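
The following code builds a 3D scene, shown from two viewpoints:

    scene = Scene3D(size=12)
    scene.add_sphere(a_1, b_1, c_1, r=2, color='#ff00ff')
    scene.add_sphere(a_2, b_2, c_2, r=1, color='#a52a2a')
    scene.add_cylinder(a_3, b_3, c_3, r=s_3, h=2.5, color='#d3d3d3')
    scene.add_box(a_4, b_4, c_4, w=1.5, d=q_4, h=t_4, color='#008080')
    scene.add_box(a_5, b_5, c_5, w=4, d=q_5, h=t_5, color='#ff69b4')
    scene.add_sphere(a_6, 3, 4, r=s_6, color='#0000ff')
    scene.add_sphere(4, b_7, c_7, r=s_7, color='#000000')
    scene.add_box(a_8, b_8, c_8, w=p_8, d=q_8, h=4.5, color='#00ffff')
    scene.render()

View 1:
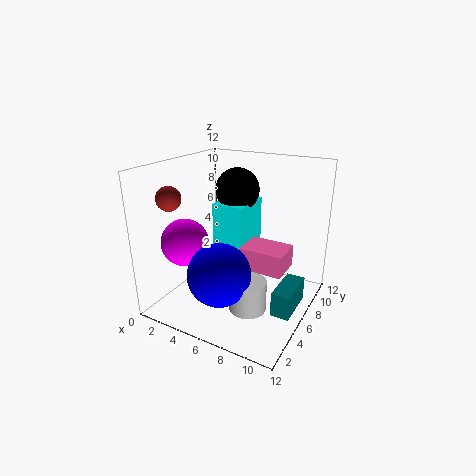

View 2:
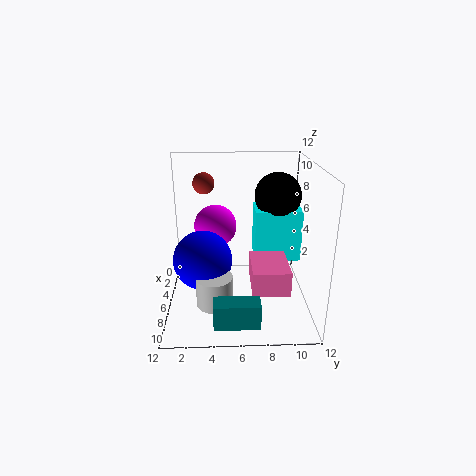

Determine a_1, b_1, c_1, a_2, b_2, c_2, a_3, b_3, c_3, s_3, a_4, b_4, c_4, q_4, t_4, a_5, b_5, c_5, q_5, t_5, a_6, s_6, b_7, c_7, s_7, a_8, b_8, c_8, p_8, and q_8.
a_1 = 2; b_1 = 4; c_1 = 5.5; a_2 = 1.5; b_2 = 3; c_2 = 9.5; a_3 = 8; b_3 = 4; c_3 = 1; s_3 = 1.5; a_4 = 10; b_4 = 4; c_4 = 1; q_4 = 3.5; t_4 = 2; a_5 = 5.5; b_5 = 7; c_5 = 2.5; q_5 = 3; t_5 = 2; a_6 = 6; s_6 = 2.5; b_7 = 9.5; c_7 = 9; s_7 = 2; a_8 = 2.5; b_8 = 7.5; c_8 = 3.5; p_8 = 3; q_8 = 4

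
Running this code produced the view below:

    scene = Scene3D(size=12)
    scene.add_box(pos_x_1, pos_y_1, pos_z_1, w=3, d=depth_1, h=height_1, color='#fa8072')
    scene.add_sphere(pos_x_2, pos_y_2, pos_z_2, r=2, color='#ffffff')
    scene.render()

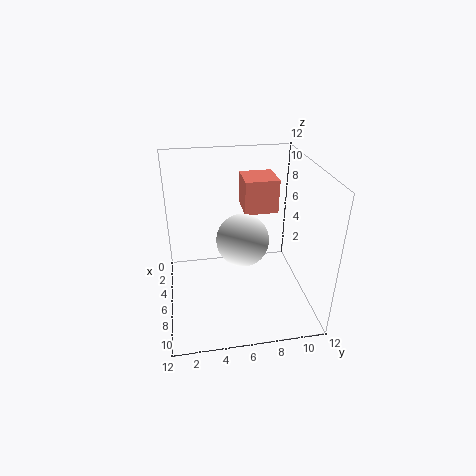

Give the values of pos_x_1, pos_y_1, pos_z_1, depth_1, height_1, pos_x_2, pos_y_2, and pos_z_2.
pos_x_1 = 1; pos_y_1 = 7; pos_z_1 = 7; depth_1 = 3; height_1 = 3; pos_x_2 = 8; pos_y_2 = 6; pos_z_2 = 7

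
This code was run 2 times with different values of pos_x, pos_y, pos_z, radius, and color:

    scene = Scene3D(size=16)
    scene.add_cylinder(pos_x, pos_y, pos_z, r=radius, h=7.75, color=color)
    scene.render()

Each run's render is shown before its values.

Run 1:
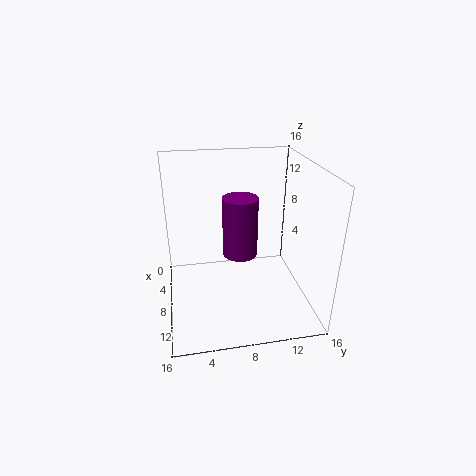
pos_x = 3; pos_y = 9.25; pos_z = 3; radius = 2.25; color = 'purple'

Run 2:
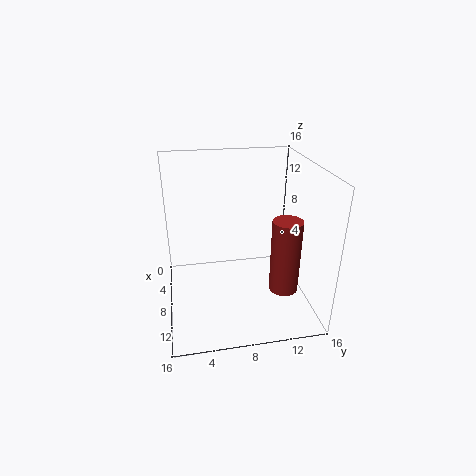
pos_x = 12.5; pos_y = 12; pos_z = 4; radius = 1.5; color = 'brown'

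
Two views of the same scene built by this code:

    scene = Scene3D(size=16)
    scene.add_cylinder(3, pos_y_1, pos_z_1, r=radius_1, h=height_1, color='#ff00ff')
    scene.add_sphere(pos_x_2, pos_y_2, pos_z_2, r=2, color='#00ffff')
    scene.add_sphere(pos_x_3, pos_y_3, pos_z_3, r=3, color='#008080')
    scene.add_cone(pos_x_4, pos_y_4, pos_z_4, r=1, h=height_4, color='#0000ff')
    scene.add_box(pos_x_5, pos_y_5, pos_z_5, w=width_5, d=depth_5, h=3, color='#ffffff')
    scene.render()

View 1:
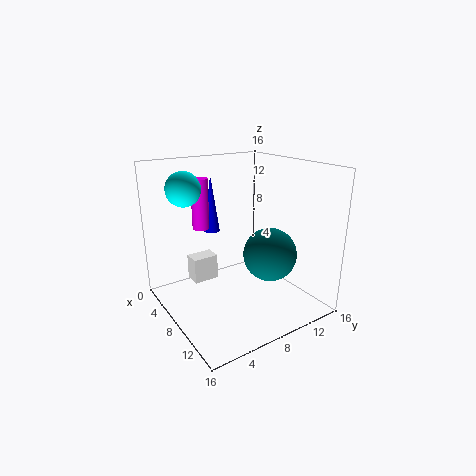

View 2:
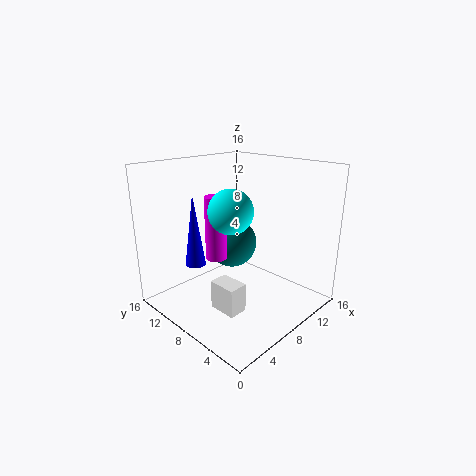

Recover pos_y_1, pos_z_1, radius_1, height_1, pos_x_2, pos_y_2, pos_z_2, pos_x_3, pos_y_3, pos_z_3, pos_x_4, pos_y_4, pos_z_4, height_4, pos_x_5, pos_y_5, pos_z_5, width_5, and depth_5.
pos_y_1 = 6
pos_z_1 = 8
radius_1 = 1
height_1 = 6
pos_x_2 = 3
pos_y_2 = 4
pos_z_2 = 13
pos_x_3 = 10
pos_y_3 = 11
pos_z_3 = 6
pos_x_4 = 2
pos_y_4 = 8
pos_z_4 = 7
height_4 = 7
pos_x_5 = 3
pos_y_5 = 4
pos_z_5 = 2
width_5 = 2
depth_5 = 3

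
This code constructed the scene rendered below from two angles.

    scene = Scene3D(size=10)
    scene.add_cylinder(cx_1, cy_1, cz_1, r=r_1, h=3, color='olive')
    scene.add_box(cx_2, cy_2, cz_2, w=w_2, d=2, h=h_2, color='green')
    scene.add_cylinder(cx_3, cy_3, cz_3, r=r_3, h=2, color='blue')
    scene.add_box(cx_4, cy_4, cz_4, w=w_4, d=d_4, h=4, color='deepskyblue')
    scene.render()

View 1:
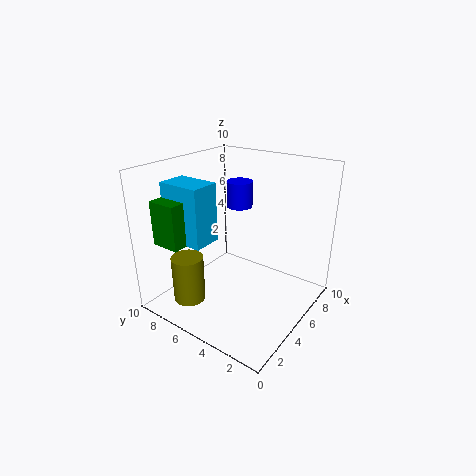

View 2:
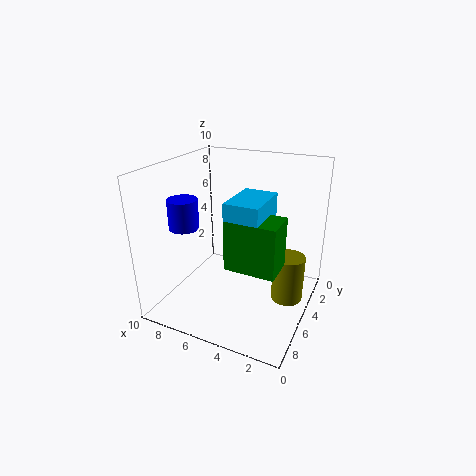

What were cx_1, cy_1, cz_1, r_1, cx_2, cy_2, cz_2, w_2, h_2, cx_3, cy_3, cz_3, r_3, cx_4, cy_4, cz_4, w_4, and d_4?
cx_1 = 1; cy_1 = 6; cz_1 = 2; r_1 = 1; cx_2 = 1; cy_2 = 7; cz_2 = 5; w_2 = 3; h_2 = 3; cx_3 = 8; cy_3 = 7; cz_3 = 6; r_3 = 1; cx_4 = 2; cy_4 = 6; cz_4 = 5; w_4 = 2; d_4 = 3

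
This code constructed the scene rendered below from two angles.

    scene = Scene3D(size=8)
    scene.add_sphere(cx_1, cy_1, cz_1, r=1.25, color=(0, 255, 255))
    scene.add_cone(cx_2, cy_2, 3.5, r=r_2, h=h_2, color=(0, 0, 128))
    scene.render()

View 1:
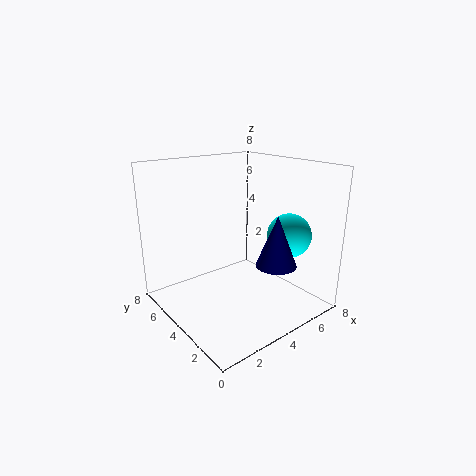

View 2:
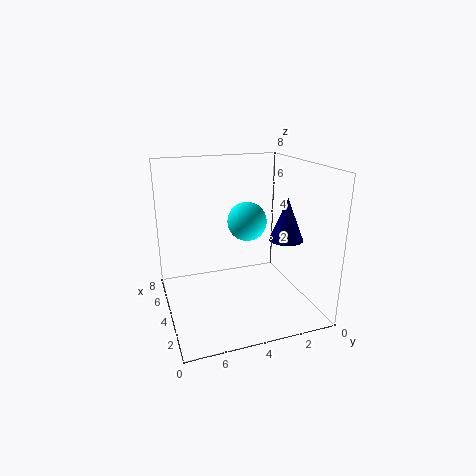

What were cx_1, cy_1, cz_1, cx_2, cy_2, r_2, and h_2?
cx_1 = 6.5; cy_1 = 2.5; cz_1 = 4; cx_2 = 4; cy_2 = 1; r_2 = 1; h_2 = 2.5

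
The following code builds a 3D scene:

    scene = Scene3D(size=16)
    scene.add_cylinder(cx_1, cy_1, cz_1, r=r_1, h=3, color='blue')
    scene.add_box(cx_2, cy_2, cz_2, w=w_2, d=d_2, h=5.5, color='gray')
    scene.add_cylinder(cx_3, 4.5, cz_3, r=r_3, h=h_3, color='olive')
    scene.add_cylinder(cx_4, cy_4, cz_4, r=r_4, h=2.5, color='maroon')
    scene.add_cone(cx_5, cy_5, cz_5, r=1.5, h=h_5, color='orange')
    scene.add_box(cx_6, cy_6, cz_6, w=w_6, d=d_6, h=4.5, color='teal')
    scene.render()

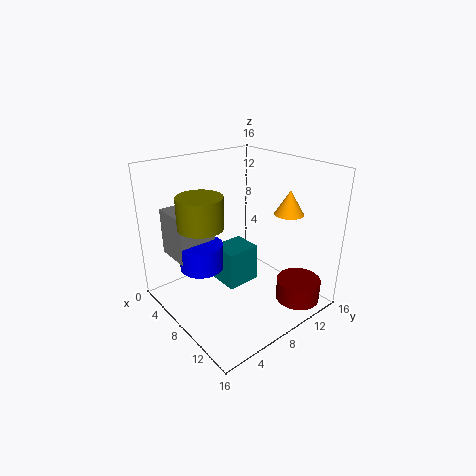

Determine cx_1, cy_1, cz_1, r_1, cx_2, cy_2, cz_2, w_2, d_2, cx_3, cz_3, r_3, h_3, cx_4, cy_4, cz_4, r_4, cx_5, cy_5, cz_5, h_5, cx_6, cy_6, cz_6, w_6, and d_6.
cx_1 = 5
cy_1 = 5
cz_1 = 4
r_1 = 2.5
cx_2 = 0.5
cy_2 = 2.5
cz_2 = 5
w_2 = 4.5
d_2 = 4.5
cx_3 = 6
cz_3 = 9.5
r_3 = 2.5
h_3 = 3.5
cx_4 = 13
cy_4 = 13
cz_4 = 0.5
r_4 = 2.5
cx_5 = 12.5
cy_5 = 11
cz_5 = 11.5
h_5 = 2.5
cx_6 = 4.5
cy_6 = 7
cz_6 = 1.5
w_6 = 3.5
d_6 = 4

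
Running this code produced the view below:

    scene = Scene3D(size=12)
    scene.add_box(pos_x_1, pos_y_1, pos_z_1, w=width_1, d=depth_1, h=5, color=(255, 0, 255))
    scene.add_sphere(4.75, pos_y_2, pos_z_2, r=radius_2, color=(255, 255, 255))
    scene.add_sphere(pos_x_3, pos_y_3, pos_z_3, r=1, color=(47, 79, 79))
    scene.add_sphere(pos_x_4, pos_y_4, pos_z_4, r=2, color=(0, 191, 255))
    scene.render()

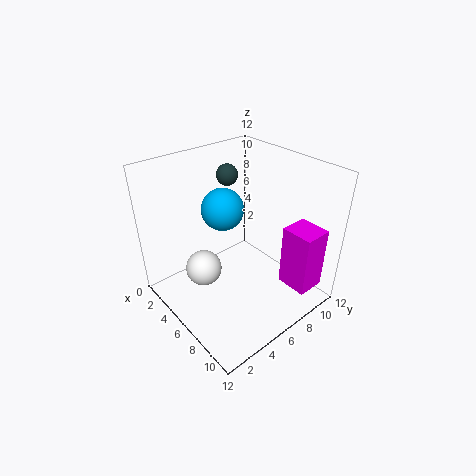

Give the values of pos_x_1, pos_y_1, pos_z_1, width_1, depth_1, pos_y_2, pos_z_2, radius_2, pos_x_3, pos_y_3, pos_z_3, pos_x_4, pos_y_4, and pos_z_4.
pos_x_1 = 9.5
pos_y_1 = 7.5
pos_z_1 = 3
width_1 = 2.5
depth_1 = 2.25
pos_y_2 = 3.25
pos_z_2 = 3.5
radius_2 = 1.5
pos_x_3 = 1.5
pos_y_3 = 8.5
pos_z_3 = 9.5
pos_x_4 = 2
pos_y_4 = 7.5
pos_z_4 = 6.5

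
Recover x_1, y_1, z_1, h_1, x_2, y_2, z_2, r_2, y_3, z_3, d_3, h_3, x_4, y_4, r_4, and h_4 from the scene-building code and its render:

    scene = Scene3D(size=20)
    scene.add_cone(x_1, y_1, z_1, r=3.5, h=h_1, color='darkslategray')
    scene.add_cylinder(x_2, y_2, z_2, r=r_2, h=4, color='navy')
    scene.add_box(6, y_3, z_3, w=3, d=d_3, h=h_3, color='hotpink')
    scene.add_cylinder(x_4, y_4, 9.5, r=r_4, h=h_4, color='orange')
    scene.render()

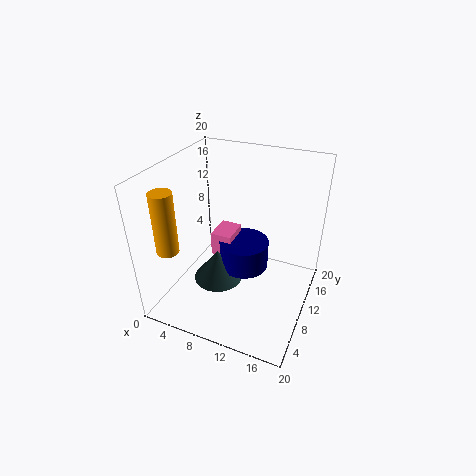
x_1 = 7.5
y_1 = 8.5
z_1 = 3.5
h_1 = 4.5
x_2 = 10.5
y_2 = 11
z_2 = 5
r_2 = 3.5
y_3 = 9.5
z_3 = 6.5
d_3 = 4
h_3 = 3.5
x_4 = 2.5
y_4 = 4
r_4 = 1.5
h_4 = 8.5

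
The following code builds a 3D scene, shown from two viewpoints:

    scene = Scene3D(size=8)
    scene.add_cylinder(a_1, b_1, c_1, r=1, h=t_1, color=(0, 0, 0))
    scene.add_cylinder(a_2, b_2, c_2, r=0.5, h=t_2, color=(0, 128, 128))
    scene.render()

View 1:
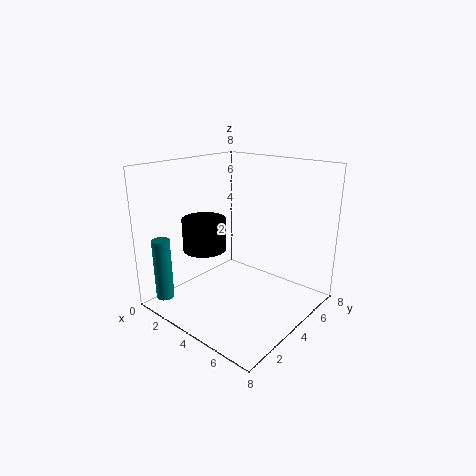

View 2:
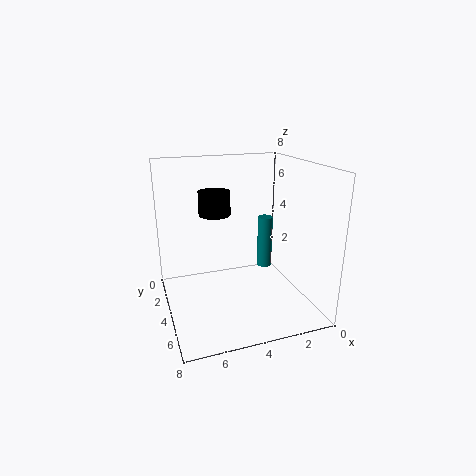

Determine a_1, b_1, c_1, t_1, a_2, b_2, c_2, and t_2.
a_1 = 4.5; b_1 = 1; c_1 = 4.5; t_1 = 1.5; a_2 = 1; b_2 = 1; c_2 = 0.5; t_2 = 3.5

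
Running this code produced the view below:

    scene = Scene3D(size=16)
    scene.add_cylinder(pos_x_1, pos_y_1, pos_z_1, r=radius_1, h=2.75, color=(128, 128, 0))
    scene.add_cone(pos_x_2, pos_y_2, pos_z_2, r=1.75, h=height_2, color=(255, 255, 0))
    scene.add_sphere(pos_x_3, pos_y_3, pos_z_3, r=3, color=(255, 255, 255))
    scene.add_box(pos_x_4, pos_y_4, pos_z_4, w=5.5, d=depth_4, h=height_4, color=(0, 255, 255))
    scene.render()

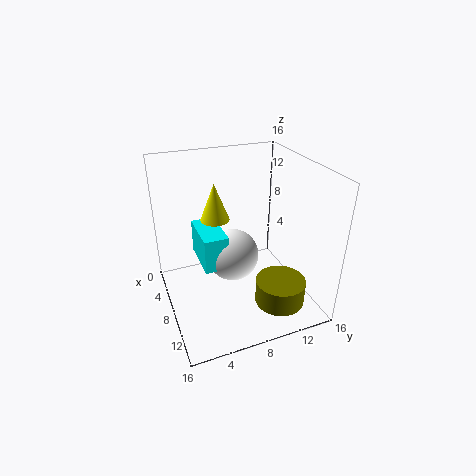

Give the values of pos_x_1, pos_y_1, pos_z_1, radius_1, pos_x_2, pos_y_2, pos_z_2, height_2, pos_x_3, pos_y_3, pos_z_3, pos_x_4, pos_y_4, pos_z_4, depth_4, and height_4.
pos_x_1 = 12; pos_y_1 = 11.5; pos_z_1 = 1.25; radius_1 = 2.75; pos_x_2 = 3.75; pos_y_2 = 6.75; pos_z_2 = 8.5; height_2 = 4.5; pos_x_3 = 7; pos_y_3 = 7.75; pos_z_3 = 5.25; pos_x_4 = 3; pos_y_4 = 4; pos_z_4 = 4.5; depth_4 = 2.75; height_4 = 4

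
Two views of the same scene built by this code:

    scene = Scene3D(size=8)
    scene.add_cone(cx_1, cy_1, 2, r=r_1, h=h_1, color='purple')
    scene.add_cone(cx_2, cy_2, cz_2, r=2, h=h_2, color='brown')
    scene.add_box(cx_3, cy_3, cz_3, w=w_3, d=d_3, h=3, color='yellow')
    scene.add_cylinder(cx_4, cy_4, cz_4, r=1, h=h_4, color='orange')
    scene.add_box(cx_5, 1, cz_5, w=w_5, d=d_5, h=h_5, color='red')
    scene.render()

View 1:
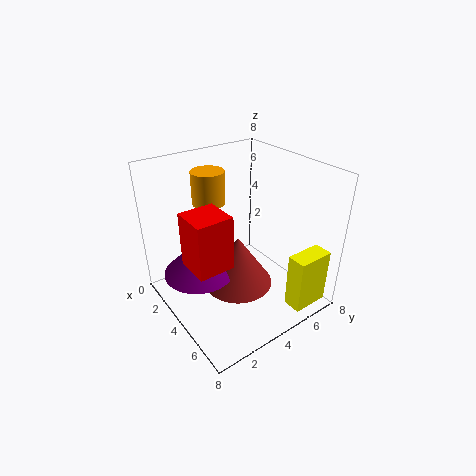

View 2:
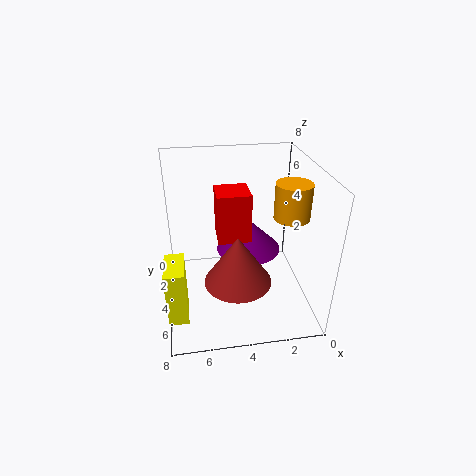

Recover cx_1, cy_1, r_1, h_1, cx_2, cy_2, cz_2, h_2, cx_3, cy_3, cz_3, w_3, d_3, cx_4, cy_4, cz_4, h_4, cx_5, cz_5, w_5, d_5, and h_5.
cx_1 = 3, cy_1 = 2, r_1 = 2, h_1 = 2, cx_2 = 4, cy_2 = 4, cz_2 = 1, h_2 = 3, cx_3 = 7, cy_3 = 5, cz_3 = 1, w_3 = 1, d_3 = 2, cx_4 = 1, cy_4 = 4, cz_4 = 5, h_4 = 2, cx_5 = 3, cz_5 = 3, w_5 = 2, d_5 = 2, h_5 = 3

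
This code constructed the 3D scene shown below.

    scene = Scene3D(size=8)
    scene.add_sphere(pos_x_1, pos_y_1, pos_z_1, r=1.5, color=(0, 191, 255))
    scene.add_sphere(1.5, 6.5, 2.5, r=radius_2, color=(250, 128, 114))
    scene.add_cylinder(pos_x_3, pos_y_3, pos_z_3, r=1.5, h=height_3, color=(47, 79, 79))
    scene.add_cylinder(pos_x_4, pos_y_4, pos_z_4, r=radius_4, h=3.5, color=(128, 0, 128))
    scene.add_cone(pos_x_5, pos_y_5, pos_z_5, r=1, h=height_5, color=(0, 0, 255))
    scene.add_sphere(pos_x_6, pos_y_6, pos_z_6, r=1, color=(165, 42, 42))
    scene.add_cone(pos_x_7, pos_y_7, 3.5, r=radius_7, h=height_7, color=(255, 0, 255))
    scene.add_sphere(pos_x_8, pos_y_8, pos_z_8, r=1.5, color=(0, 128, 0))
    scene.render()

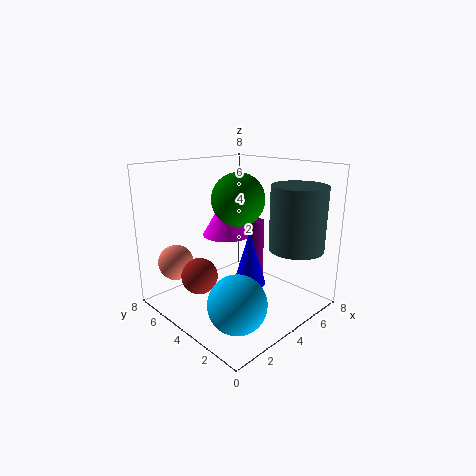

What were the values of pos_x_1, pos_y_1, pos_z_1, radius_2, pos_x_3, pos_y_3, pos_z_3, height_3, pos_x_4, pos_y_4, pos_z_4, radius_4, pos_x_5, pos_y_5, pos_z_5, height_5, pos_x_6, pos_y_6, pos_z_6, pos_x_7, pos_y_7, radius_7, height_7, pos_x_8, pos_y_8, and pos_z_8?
pos_x_1 = 2; pos_y_1 = 2; pos_z_1 = 1.5; radius_2 = 1; pos_x_3 = 6; pos_y_3 = 1.5; pos_z_3 = 3.5; height_3 = 3.5; pos_x_4 = 6; pos_y_4 = 4.5; pos_z_4 = 1; radius_4 = 0.5; pos_x_5 = 5.5; pos_y_5 = 4.5; pos_z_5 = 0.5; height_5 = 3.5; pos_x_6 = 2; pos_y_6 = 5; pos_z_6 = 2; pos_x_7 = 5; pos_y_7 = 6; radius_7 = 1.5; height_7 = 2.5; pos_x_8 = 4.5; pos_y_8 = 4.5; pos_z_8 = 6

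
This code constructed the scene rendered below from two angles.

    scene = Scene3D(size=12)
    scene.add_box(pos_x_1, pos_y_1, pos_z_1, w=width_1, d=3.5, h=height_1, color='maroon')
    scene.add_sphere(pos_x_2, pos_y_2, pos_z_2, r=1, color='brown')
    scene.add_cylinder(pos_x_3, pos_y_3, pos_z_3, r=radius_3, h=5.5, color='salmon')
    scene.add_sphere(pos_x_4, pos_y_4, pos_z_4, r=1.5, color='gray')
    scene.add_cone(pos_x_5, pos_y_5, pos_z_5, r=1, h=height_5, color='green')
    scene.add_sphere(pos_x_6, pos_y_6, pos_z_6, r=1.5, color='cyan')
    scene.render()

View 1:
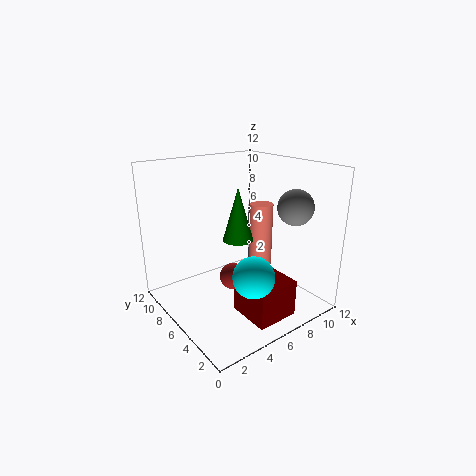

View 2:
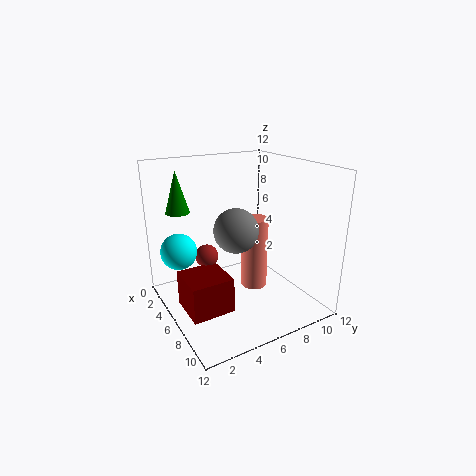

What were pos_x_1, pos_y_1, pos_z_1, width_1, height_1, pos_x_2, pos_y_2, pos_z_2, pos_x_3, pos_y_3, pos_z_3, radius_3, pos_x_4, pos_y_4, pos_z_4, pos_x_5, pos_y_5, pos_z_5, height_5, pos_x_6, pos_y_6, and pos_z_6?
pos_x_1 = 4.5, pos_y_1 = 1, pos_z_1 = 0.5, width_1 = 3.5, height_1 = 3, pos_x_2 = 4, pos_y_2 = 4, pos_z_2 = 4, pos_x_3 = 8.5, pos_y_3 = 6, pos_z_3 = 3, radius_3 = 1, pos_x_4 = 10, pos_y_4 = 3.5, pos_z_4 = 8.5, pos_x_5 = 3, pos_y_5 = 2, pos_z_5 = 8, height_5 = 3.5, pos_x_6 = 4, pos_y_6 = 1.5, pos_z_6 = 5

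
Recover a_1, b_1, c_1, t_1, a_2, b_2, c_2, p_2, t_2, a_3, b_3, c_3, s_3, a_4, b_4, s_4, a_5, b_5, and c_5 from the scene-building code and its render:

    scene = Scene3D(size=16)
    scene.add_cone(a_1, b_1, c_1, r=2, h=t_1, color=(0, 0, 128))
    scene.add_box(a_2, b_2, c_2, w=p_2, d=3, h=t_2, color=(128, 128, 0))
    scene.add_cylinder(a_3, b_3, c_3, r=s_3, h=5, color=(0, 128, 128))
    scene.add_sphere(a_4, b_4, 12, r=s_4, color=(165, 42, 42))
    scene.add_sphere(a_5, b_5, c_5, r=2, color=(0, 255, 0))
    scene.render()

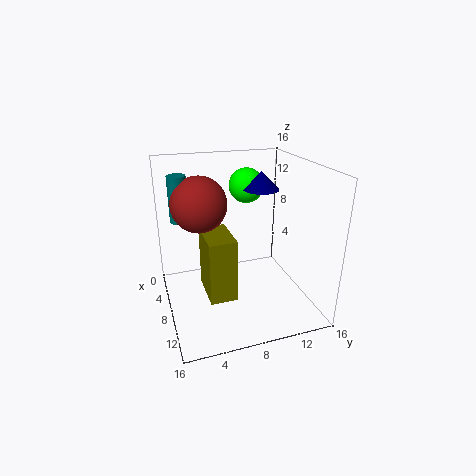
a_1 = 7; b_1 = 11; c_1 = 13; t_1 = 2; a_2 = 6; b_2 = 4; c_2 = 2; p_2 = 5; t_2 = 7; a_3 = 6; b_3 = 2; c_3 = 10; s_3 = 1; a_4 = 7; b_4 = 4; s_4 = 3; a_5 = 5; b_5 = 10; c_5 = 13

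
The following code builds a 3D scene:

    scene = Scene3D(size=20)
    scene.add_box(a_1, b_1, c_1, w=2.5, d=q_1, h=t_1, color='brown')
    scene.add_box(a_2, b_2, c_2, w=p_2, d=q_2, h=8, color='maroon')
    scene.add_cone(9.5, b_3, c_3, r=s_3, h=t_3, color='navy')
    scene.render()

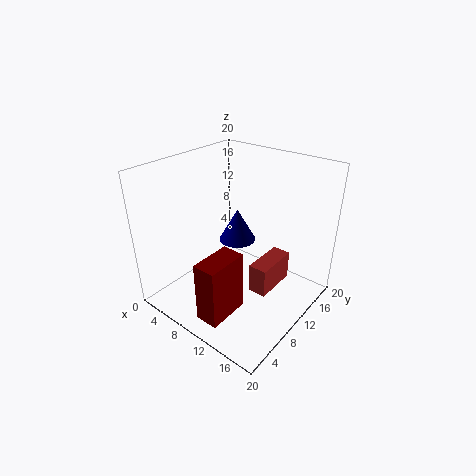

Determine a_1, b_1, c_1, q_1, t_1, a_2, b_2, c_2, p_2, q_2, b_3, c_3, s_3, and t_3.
a_1 = 13.5; b_1 = 8; c_1 = 4; q_1 = 6; t_1 = 4; a_2 = 11; b_2 = 0.5; c_2 = 3; p_2 = 3; q_2 = 5.5; b_3 = 10.5; c_3 = 9.5; s_3 = 2.5; t_3 = 4.5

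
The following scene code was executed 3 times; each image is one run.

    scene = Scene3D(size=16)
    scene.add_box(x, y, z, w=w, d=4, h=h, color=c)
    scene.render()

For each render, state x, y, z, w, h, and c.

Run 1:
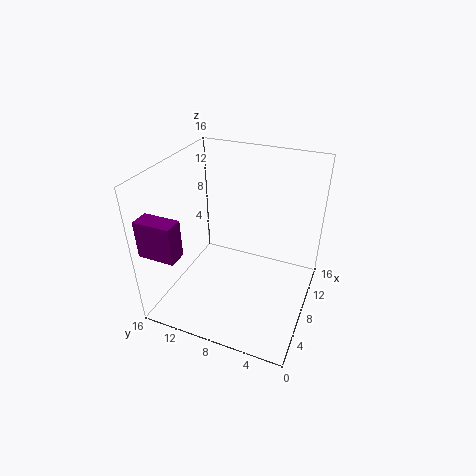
x = 1; y = 12; z = 8; w = 2; h = 4; c = 'purple'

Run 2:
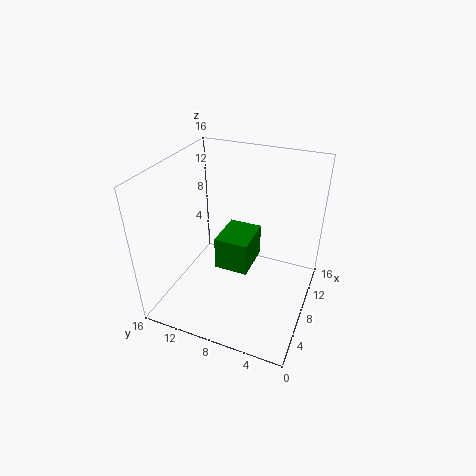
x = 8; y = 7; z = 3; w = 5; h = 4; c = 'green'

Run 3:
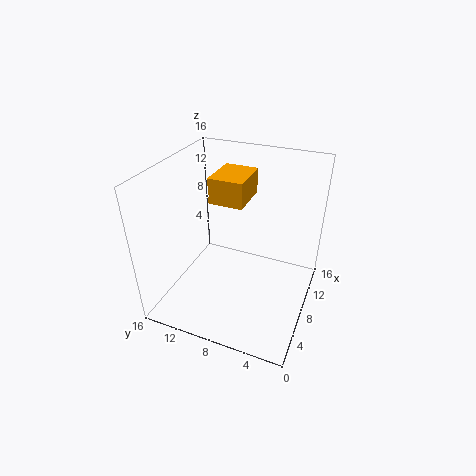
x = 9; y = 8; z = 11; w = 5; h = 3; c = 'orange'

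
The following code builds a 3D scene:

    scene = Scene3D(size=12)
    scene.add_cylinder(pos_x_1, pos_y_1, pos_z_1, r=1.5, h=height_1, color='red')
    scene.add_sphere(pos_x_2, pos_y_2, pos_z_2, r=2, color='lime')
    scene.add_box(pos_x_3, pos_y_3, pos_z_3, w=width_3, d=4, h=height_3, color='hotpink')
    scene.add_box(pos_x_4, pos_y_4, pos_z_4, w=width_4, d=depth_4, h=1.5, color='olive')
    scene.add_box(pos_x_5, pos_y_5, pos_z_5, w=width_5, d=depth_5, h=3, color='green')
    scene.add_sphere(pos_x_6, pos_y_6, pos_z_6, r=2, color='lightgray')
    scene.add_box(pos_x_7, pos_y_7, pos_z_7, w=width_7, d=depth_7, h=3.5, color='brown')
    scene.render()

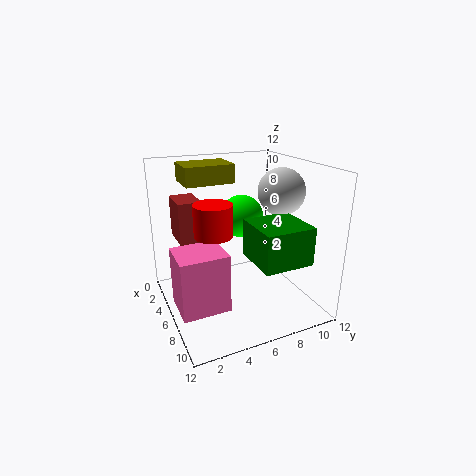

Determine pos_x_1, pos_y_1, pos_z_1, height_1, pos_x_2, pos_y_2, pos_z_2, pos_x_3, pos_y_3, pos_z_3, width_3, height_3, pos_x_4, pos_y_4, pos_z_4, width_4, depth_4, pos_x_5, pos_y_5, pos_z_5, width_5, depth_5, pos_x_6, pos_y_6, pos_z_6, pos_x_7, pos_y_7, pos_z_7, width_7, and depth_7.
pos_x_1 = 7, pos_y_1 = 3.5, pos_z_1 = 7, height_1 = 2.5, pos_x_2 = 2.5, pos_y_2 = 8, pos_z_2 = 6.5, pos_x_3 = 4.5, pos_y_3 = 0.5, pos_z_3 = 0.5, width_3 = 3.5, height_3 = 5, pos_x_4 = 2.5, pos_y_4 = 2, pos_z_4 = 10.5, width_4 = 3, depth_4 = 4, pos_x_5 = 7, pos_y_5 = 6, pos_z_5 = 5, width_5 = 4, depth_5 = 4, pos_x_6 = 6, pos_y_6 = 10, pos_z_6 = 9.5, pos_x_7 = 1.5, pos_y_7 = 1.5, pos_z_7 = 5.5, width_7 = 3, depth_7 = 2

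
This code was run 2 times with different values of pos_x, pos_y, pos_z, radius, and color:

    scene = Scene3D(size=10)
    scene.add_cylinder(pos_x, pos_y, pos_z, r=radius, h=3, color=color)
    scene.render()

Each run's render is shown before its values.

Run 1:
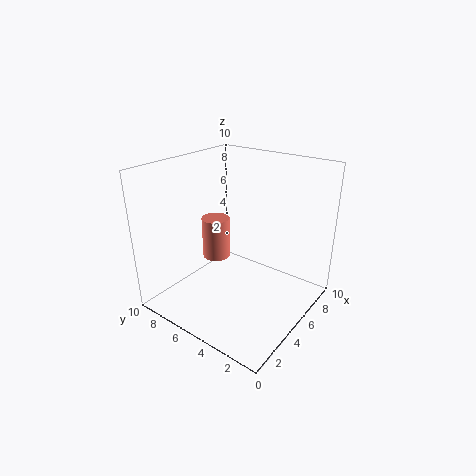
pos_x = 5
pos_y = 7
pos_z = 3
radius = 1
color = 'salmon'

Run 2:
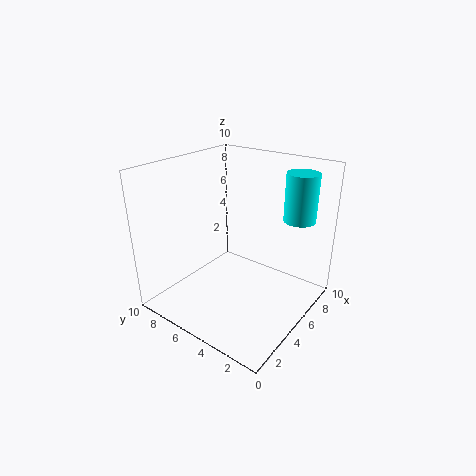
pos_x = 6
pos_y = 1
pos_z = 7
radius = 1
color = 'cyan'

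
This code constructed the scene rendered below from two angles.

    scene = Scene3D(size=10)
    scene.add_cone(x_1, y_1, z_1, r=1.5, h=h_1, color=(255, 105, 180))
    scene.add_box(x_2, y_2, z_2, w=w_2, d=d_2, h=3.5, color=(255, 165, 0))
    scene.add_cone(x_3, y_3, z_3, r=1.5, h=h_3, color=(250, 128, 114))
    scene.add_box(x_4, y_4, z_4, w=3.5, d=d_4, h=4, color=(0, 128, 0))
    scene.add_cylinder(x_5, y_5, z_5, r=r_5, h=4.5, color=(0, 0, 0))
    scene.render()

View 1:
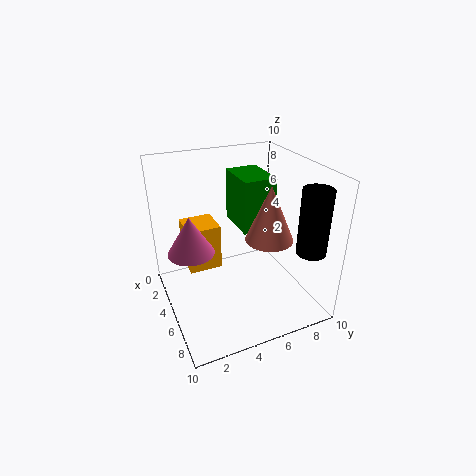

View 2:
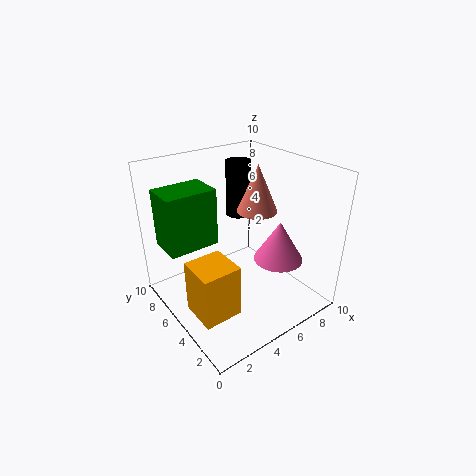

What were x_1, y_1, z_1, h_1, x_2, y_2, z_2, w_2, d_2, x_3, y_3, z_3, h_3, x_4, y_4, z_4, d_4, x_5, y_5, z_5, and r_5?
x_1 = 5.5; y_1 = 1.5; z_1 = 5; h_1 = 2.5; x_2 = 0.5; y_2 = 2; z_2 = 1.5; w_2 = 2.5; d_2 = 2.5; x_3 = 7.5; y_3 = 6; z_3 = 6; h_3 = 3.5; x_4 = 0.5; y_4 = 6; z_4 = 4.5; d_4 = 2.5; x_5 = 8; y_5 = 9; z_5 = 4.5; r_5 = 1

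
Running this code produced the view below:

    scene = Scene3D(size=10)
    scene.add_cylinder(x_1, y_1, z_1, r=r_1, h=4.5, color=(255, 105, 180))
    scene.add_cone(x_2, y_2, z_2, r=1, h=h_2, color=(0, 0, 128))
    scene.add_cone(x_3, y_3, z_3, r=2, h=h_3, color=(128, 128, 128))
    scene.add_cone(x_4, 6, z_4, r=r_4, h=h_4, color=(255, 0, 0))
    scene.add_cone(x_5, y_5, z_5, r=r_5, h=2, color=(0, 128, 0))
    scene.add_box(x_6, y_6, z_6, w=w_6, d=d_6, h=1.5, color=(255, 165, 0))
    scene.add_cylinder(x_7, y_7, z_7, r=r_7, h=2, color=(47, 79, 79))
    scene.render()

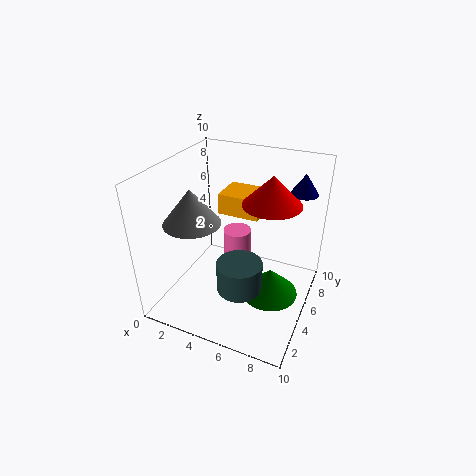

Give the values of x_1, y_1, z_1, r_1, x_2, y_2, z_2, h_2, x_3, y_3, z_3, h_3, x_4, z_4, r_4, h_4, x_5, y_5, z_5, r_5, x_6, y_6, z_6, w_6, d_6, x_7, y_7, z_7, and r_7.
x_1 = 4.5
y_1 = 6
z_1 = 0.5
r_1 = 1
x_2 = 8.5
y_2 = 8.5
z_2 = 7.5
h_2 = 1.5
x_3 = 2
y_3 = 4
z_3 = 6
h_3 = 2.5
x_4 = 7
z_4 = 7.5
r_4 = 2
h_4 = 2
x_5 = 7.5
y_5 = 5
z_5 = 1
r_5 = 2
x_6 = 3
y_6 = 6
z_6 = 6
w_6 = 3
d_6 = 2.5
x_7 = 6
y_7 = 3
z_7 = 2.5
r_7 = 1.5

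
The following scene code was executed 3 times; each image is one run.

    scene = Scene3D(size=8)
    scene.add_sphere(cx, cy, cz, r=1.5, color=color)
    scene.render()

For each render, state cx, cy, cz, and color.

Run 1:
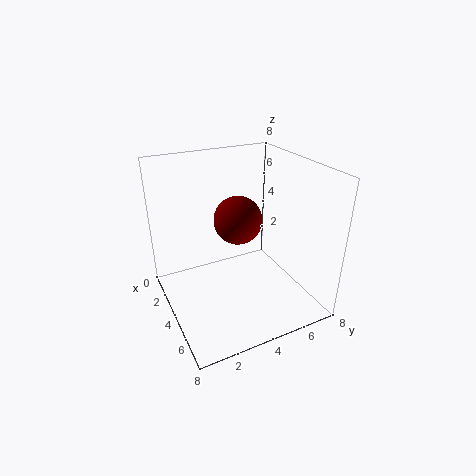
cx = 2; cy = 5; cz = 4; color = 'maroon'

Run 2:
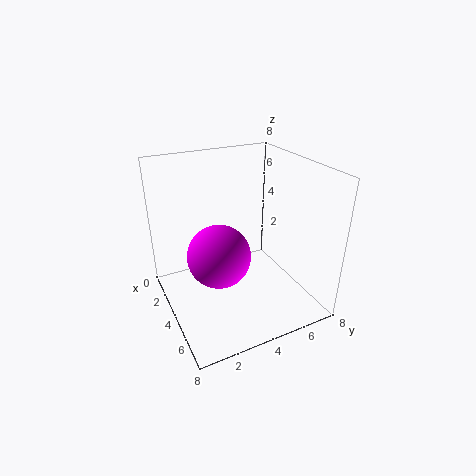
cx = 6; cy = 2; cz = 4.5; color = 'magenta'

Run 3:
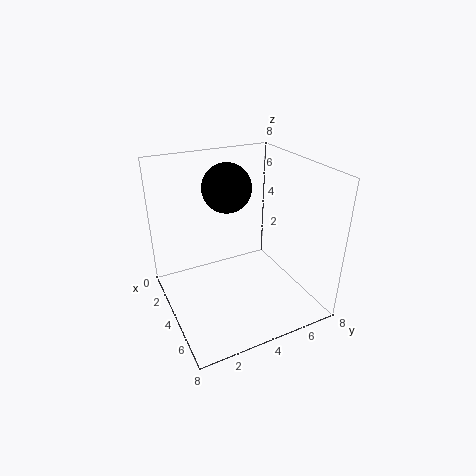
cx = 1.5; cy = 4.5; cz = 6; color = 'black'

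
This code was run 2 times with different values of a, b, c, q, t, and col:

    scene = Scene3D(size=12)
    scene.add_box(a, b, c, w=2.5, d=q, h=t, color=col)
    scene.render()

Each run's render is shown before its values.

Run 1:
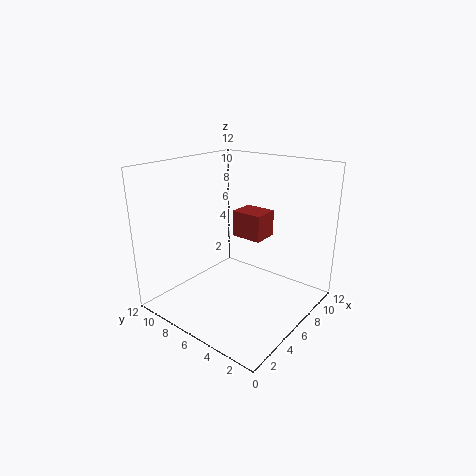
a = 9
b = 6
c = 4.5
q = 3
t = 2.5
col = 'brown'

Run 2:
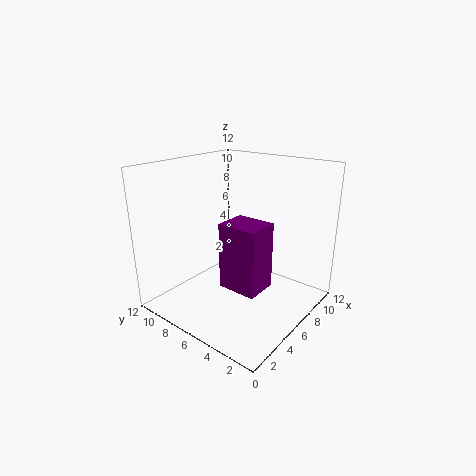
a = 2.5
b = 2
c = 3.5
q = 3
t = 5
col = 'purple'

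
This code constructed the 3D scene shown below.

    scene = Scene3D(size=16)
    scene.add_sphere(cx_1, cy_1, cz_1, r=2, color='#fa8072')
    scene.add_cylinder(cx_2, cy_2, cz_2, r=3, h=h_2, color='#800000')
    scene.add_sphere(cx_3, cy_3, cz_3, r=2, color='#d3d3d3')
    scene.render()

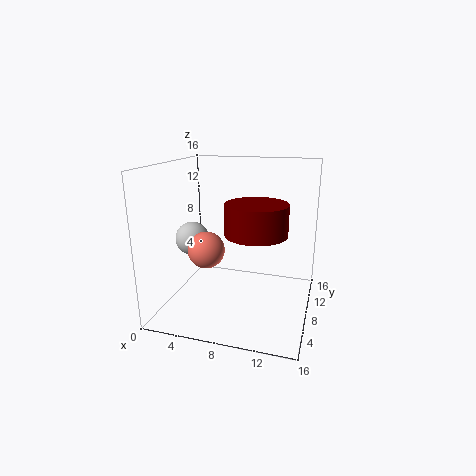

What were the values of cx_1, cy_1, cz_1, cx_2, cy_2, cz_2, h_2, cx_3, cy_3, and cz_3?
cx_1 = 5
cy_1 = 6
cz_1 = 7
cx_2 = 11
cy_2 = 4
cz_2 = 10
h_2 = 3
cx_3 = 2
cy_3 = 9
cz_3 = 7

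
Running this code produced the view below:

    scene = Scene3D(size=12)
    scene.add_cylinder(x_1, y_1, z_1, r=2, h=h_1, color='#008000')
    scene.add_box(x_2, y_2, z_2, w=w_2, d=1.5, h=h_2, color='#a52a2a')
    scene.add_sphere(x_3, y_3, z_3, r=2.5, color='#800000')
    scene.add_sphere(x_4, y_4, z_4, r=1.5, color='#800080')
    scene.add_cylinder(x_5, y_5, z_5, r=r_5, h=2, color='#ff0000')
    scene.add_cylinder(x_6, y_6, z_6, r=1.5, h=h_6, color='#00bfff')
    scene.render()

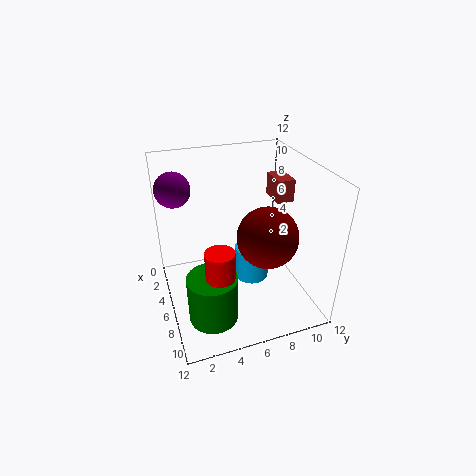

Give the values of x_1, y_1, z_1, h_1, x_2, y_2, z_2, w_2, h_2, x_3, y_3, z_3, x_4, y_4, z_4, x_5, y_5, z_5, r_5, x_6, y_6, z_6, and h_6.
x_1 = 8.5
y_1 = 3
z_1 = 0.5
h_1 = 4
x_2 = 2.5
y_2 = 10
z_2 = 8
w_2 = 2.5
h_2 = 2
x_3 = 7.5
y_3 = 8
z_3 = 6.5
x_4 = 2.5
y_4 = 1.5
z_4 = 9.5
x_5 = 11
y_5 = 3
z_5 = 6.5
r_5 = 1
x_6 = 5.5
y_6 = 7.5
z_6 = 1.5
h_6 = 3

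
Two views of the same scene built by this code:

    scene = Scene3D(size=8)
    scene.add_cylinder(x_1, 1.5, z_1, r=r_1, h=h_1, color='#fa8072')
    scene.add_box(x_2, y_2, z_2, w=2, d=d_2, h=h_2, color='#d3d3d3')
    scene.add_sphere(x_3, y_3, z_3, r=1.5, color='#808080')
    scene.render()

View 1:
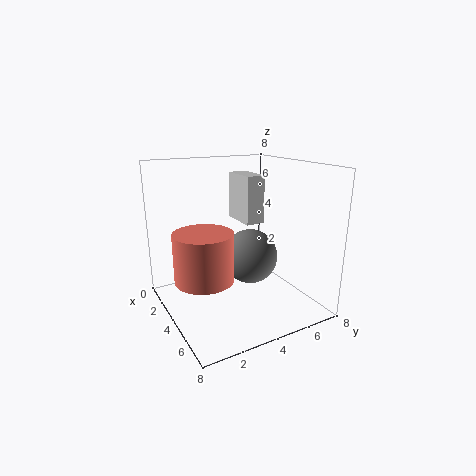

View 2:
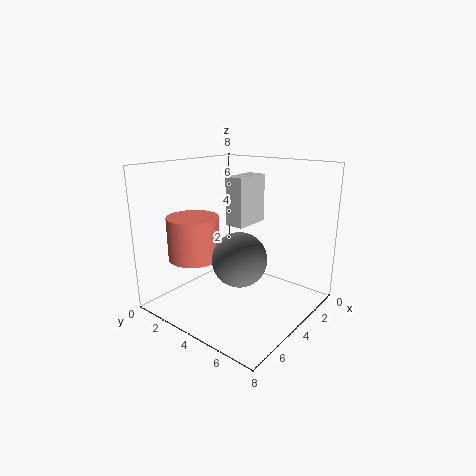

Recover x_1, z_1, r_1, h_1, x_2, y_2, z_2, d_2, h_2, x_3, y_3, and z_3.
x_1 = 5
z_1 = 2.5
r_1 = 1.5
h_1 = 2.5
x_2 = 3
y_2 = 4
z_2 = 5
d_2 = 1
h_2 = 2.5
x_3 = 4.5
y_3 = 4.5
z_3 = 3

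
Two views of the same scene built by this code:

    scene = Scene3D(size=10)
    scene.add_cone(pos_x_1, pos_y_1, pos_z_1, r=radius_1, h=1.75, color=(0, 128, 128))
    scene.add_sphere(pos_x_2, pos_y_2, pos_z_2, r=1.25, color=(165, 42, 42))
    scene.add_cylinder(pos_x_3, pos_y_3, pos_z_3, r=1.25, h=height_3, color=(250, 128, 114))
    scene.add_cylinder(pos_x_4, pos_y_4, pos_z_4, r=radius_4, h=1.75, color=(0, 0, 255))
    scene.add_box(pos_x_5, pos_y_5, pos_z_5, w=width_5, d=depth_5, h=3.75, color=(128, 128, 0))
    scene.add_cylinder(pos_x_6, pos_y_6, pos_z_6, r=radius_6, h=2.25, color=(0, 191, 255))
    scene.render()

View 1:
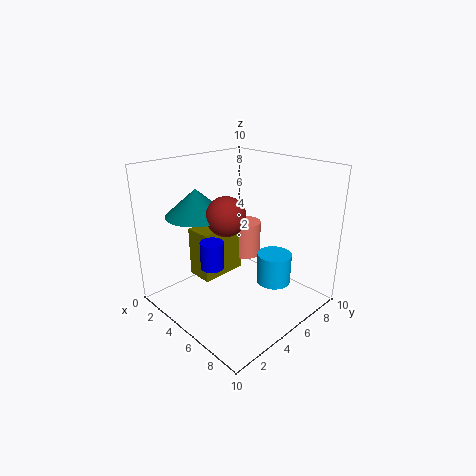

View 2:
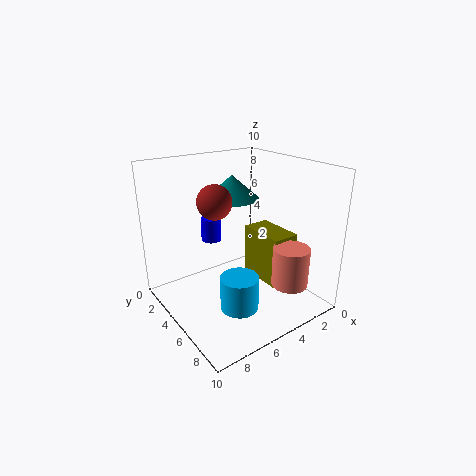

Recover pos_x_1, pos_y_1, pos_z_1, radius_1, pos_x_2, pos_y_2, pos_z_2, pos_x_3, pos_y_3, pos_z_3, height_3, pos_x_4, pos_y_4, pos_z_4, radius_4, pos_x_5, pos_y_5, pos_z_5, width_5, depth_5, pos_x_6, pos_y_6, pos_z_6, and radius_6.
pos_x_1 = 3.75; pos_y_1 = 2.5; pos_z_1 = 7; radius_1 = 2; pos_x_2 = 5.75; pos_y_2 = 3.25; pos_z_2 = 7.25; pos_x_3 = 2.75; pos_y_3 = 8; pos_z_3 = 2; height_3 = 2.75; pos_x_4 = 5.5; pos_y_4 = 2.25; pos_z_4 = 4; radius_4 = 0.75; pos_x_5 = 1.25; pos_y_5 = 3.5; pos_z_5 = 1.25; width_5 = 2; depth_5 = 3.5; pos_x_6 = 6.5; pos_y_6 = 7.25; pos_z_6 = 1.25; radius_6 = 1.25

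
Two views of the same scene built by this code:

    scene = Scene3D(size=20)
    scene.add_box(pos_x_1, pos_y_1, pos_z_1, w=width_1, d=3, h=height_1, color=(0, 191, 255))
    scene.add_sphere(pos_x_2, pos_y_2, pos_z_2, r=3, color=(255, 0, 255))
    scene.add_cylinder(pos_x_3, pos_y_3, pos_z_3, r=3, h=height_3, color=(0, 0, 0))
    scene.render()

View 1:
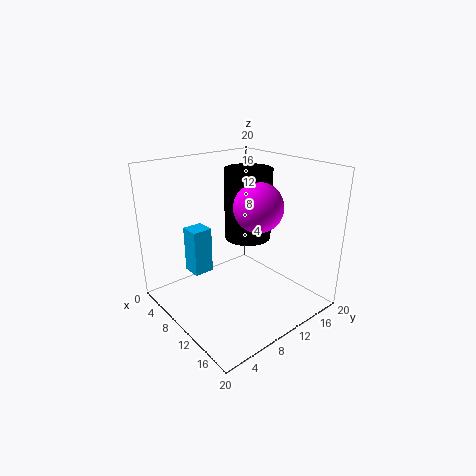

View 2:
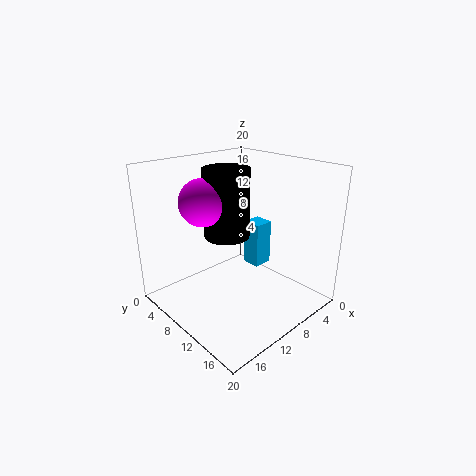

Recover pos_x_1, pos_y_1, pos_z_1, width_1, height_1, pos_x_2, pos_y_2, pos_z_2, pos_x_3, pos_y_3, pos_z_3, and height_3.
pos_x_1 = 2
pos_y_1 = 6
pos_z_1 = 3
width_1 = 3
height_1 = 7
pos_x_2 = 15
pos_y_2 = 9
pos_z_2 = 16
pos_x_3 = 12
pos_y_3 = 10
pos_z_3 = 11
height_3 = 9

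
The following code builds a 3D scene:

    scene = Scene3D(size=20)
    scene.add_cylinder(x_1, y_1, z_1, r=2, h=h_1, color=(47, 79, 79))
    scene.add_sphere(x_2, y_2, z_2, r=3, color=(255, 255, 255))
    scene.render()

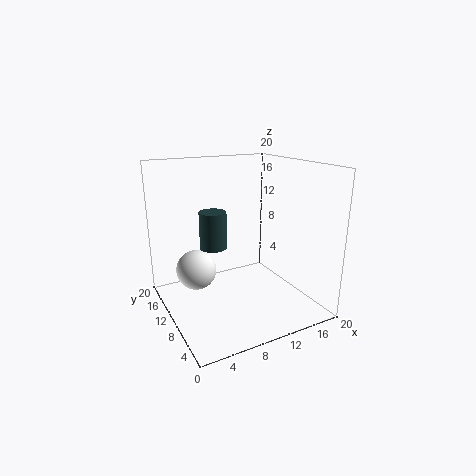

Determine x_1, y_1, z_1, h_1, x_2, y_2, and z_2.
x_1 = 8; y_1 = 14; z_1 = 7.5; h_1 = 5.5; x_2 = 5.5; y_2 = 15; z_2 = 4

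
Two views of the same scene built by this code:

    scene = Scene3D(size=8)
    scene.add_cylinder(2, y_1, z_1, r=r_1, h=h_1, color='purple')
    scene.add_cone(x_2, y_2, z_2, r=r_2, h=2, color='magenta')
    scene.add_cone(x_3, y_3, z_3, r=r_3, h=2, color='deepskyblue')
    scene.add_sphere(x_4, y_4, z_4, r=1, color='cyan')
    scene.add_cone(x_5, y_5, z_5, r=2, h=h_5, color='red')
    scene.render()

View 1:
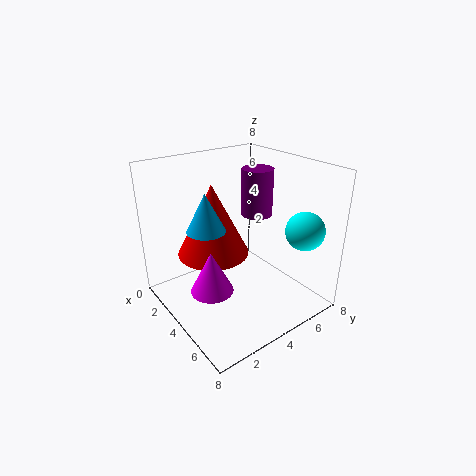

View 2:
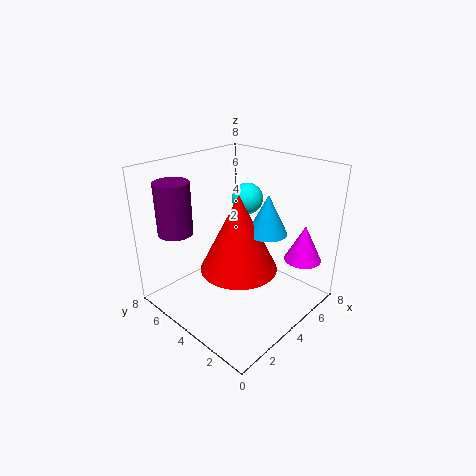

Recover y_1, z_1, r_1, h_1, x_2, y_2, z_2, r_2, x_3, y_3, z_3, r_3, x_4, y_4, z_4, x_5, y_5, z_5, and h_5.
y_1 = 7, z_1 = 4, r_1 = 1, h_1 = 3, x_2 = 6, y_2 = 1, z_2 = 3, r_2 = 1, x_3 = 4, y_3 = 2, z_3 = 5, r_3 = 1, x_4 = 7, y_4 = 6, z_4 = 5, x_5 = 3, y_5 = 3, z_5 = 3, h_5 = 4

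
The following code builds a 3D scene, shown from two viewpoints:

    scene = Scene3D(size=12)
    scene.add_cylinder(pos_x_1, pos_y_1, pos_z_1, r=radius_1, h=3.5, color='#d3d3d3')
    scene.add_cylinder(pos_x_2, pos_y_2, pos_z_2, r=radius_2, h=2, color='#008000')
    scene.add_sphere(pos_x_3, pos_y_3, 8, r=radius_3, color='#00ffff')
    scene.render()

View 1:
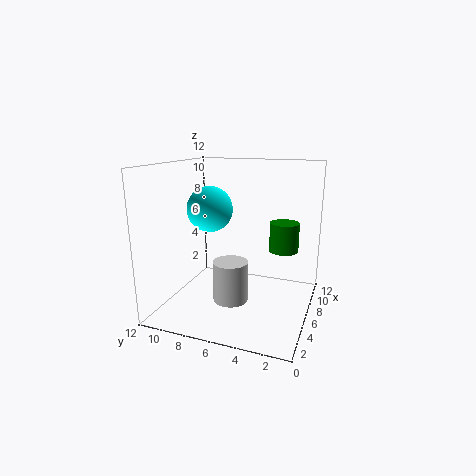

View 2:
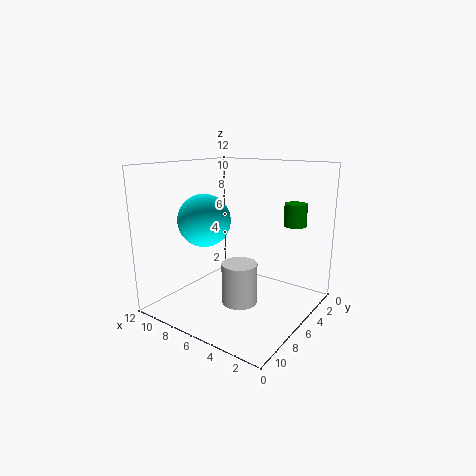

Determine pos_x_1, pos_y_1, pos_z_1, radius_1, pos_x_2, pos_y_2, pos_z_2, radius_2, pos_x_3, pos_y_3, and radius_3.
pos_x_1 = 5.5; pos_y_1 = 6.5; pos_z_1 = 0.5; radius_1 = 1.5; pos_x_2 = 3; pos_y_2 = 1.5; pos_z_2 = 6.5; radius_2 = 1; pos_x_3 = 7; pos_y_3 = 9; radius_3 = 2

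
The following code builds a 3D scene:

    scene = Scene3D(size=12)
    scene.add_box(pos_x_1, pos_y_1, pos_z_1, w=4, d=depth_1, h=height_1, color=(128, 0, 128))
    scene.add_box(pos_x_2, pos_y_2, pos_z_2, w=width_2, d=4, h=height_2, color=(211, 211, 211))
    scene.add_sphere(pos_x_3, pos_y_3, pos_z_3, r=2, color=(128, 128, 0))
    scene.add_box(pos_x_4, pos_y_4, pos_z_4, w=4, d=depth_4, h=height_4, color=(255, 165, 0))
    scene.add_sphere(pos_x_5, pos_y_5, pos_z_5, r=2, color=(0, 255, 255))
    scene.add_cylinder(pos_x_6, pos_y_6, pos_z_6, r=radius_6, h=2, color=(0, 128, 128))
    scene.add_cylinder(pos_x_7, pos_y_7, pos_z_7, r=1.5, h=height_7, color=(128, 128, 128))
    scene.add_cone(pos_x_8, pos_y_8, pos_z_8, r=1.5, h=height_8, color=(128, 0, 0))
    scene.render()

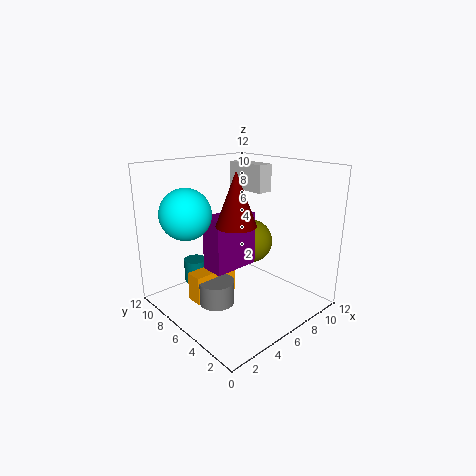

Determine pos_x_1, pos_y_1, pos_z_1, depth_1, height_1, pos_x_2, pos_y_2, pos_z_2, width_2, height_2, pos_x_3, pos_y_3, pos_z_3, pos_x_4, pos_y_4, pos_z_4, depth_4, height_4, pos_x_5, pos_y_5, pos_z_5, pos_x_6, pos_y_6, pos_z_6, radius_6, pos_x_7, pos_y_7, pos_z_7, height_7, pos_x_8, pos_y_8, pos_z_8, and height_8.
pos_x_1 = 3.5, pos_y_1 = 5.5, pos_z_1 = 3.5, depth_1 = 2, height_1 = 4.5, pos_x_2 = 9.5, pos_y_2 = 7, pos_z_2 = 9, width_2 = 1.5, height_2 = 2.5, pos_x_3 = 9, pos_y_3 = 7.5, pos_z_3 = 4.5, pos_x_4 = 2.5, pos_y_4 = 7, pos_z_4 = 0.5, depth_4 = 1.5, height_4 = 2.5, pos_x_5 = 2, pos_y_5 = 7.5, pos_z_5 = 8.5, pos_x_6 = 4, pos_y_6 = 9.5, pos_z_6 = 1.5, radius_6 = 1, pos_x_7 = 4, pos_y_7 = 6.5, pos_z_7 = 0.5, height_7 = 2, pos_x_8 = 4, pos_y_8 = 4, pos_z_8 = 8, height_8 = 4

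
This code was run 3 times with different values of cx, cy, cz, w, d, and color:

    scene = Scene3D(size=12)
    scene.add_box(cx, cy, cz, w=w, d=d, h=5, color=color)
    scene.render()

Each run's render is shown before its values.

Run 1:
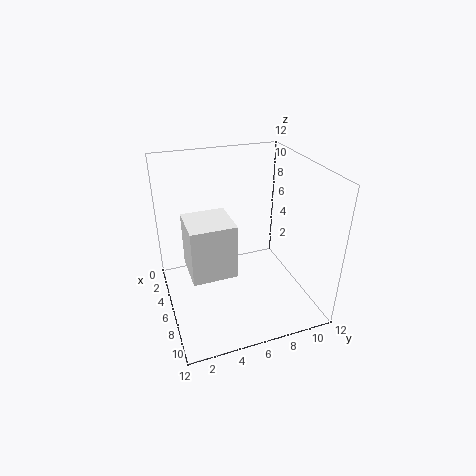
cx = 2; cy = 2; cz = 2; w = 4; d = 4; color = 'white'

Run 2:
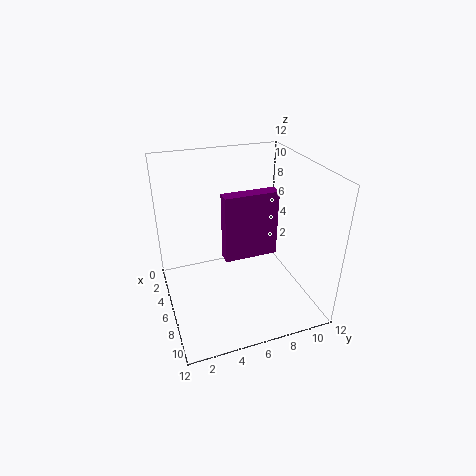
cx = 8; cy = 4; cz = 6; w = 1; d = 4; color = 'purple'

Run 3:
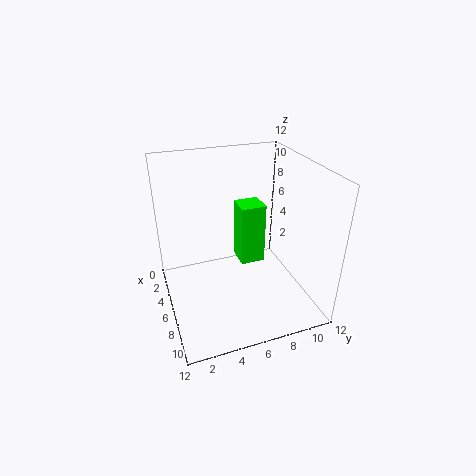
cx = 5; cy = 6; cz = 4; w = 2; d = 2; color = 'lime'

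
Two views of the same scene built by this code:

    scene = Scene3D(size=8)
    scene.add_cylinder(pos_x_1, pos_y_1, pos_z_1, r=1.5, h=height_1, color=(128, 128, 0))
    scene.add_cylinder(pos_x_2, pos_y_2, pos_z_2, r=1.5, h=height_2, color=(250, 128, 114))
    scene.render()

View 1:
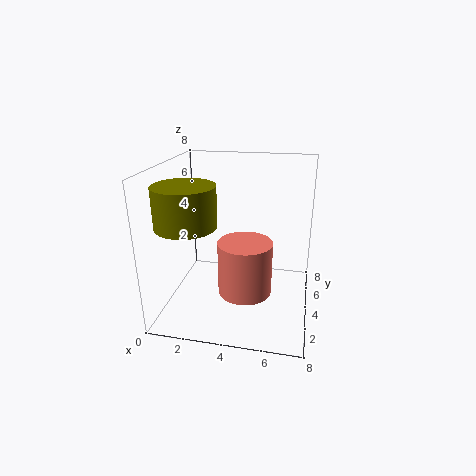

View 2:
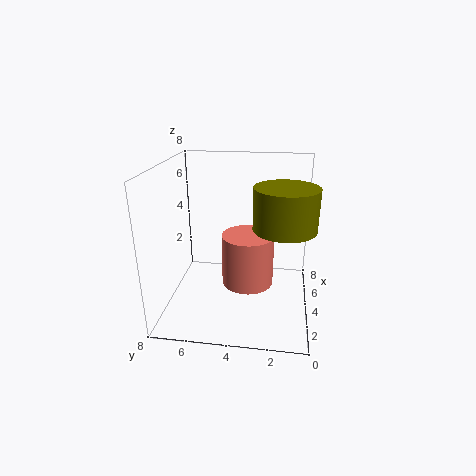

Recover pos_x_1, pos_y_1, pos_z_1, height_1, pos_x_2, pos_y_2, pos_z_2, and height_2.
pos_x_1 = 2
pos_y_1 = 1.5
pos_z_1 = 5.5
height_1 = 2
pos_x_2 = 4.5
pos_y_2 = 3.5
pos_z_2 = 1
height_2 = 3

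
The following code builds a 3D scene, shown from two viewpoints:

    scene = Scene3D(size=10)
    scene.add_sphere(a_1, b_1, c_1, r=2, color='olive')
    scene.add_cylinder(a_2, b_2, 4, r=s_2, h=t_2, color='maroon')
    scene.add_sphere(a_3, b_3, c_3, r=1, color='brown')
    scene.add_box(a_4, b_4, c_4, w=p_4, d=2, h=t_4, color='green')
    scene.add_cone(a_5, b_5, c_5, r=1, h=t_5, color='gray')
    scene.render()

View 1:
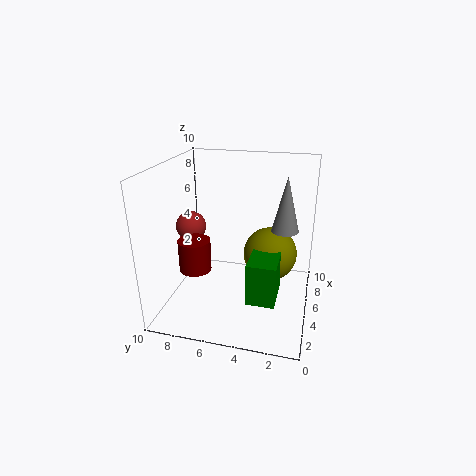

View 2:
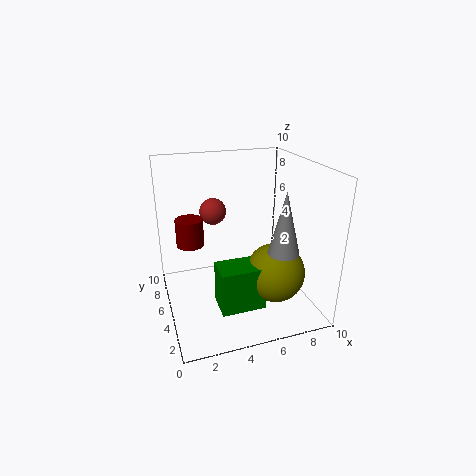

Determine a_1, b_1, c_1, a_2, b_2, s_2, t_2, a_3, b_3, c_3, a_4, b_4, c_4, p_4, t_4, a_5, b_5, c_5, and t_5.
a_1 = 7; b_1 = 3; c_1 = 3; a_2 = 2; b_2 = 7; s_2 = 1; t_2 = 2; a_3 = 4; b_3 = 8; c_3 = 6; a_4 = 3; b_4 = 2; c_4 = 1; p_4 = 3; t_4 = 3; a_5 = 7; b_5 = 2; c_5 = 5; t_5 = 4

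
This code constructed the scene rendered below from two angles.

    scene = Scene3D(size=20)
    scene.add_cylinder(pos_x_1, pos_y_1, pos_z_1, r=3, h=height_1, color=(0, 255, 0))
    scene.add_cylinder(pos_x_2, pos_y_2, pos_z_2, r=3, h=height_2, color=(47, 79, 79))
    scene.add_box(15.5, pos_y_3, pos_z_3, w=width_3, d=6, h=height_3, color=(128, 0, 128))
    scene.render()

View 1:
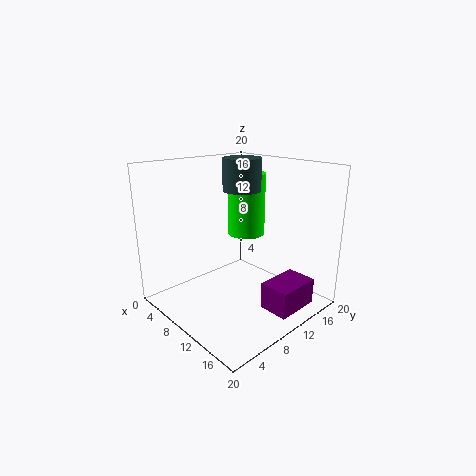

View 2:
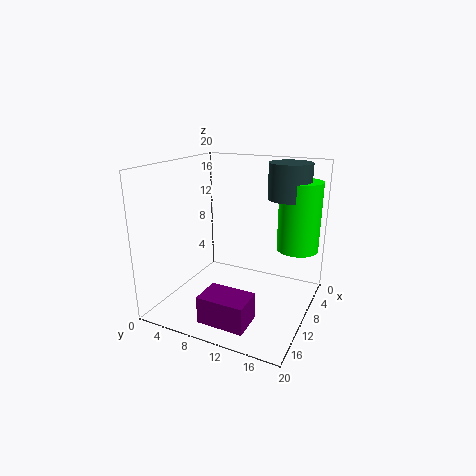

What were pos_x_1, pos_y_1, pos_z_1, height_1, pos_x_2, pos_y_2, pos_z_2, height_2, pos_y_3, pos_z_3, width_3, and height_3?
pos_x_1 = 4.5, pos_y_1 = 17, pos_z_1 = 7.5, height_1 = 10, pos_x_2 = 5, pos_y_2 = 15.5, pos_z_2 = 15, height_2 = 5, pos_y_3 = 9, pos_z_3 = 2, width_3 = 4, height_3 = 3.5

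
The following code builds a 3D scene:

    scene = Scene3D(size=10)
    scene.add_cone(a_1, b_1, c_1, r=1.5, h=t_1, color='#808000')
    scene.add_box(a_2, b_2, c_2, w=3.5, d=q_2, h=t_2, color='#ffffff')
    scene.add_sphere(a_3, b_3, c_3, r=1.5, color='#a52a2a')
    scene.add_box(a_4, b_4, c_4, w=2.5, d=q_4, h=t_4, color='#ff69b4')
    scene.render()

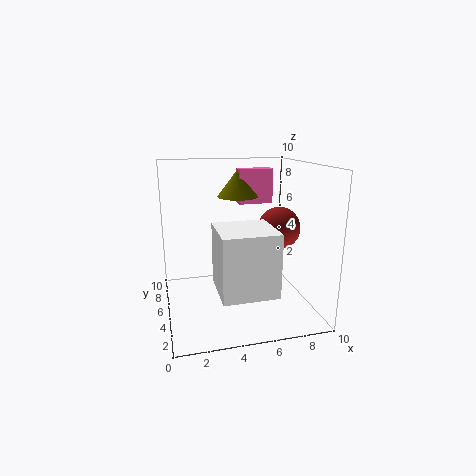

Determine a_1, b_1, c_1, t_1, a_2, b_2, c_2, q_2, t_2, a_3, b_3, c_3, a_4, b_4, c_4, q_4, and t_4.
a_1 = 5.5; b_1 = 7; c_1 = 7.5; t_1 = 2; a_2 = 3; b_2 = 0.5; c_2 = 2.5; q_2 = 3.5; t_2 = 4; a_3 = 8; b_3 = 5; c_3 = 5.5; a_4 = 5.5; b_4 = 6.5; c_4 = 7; q_4 = 1; t_4 = 2.5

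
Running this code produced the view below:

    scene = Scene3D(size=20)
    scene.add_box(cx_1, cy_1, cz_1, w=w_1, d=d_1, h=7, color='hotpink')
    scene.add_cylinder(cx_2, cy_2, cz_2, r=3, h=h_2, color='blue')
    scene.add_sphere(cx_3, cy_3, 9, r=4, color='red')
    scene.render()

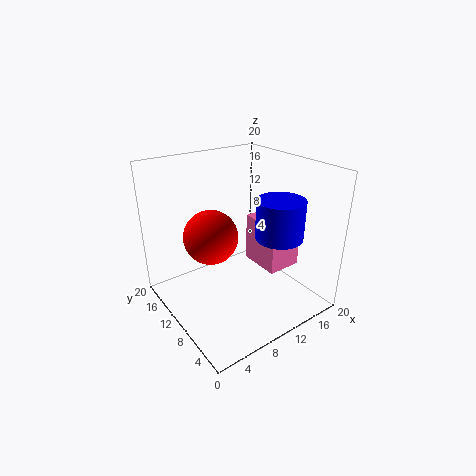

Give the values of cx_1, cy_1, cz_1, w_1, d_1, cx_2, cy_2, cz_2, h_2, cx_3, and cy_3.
cx_1 = 13, cy_1 = 6, cz_1 = 5, w_1 = 5, d_1 = 6, cx_2 = 12, cy_2 = 4, cz_2 = 12, h_2 = 5, cx_3 = 8, cy_3 = 14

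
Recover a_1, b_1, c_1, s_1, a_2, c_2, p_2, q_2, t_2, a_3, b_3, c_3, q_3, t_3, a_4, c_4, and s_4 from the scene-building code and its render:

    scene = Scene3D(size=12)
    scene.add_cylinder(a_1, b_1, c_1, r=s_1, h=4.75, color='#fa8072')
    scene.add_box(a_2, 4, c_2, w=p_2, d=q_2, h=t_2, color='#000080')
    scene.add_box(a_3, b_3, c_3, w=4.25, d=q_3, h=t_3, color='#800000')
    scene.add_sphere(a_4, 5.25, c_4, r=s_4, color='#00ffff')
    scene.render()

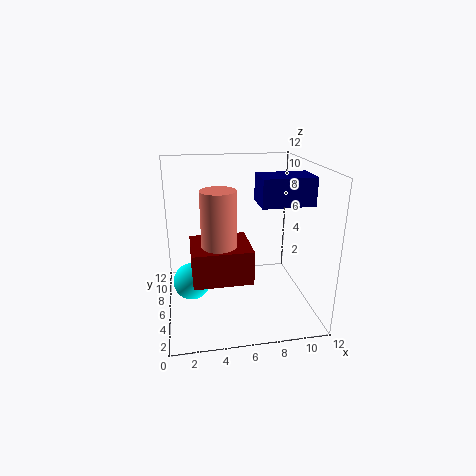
a_1 = 4, b_1 = 2.5, c_1 = 6.25, s_1 = 1.25, a_2 = 7.5, c_2 = 9, p_2 = 4.25, q_2 = 2.75, t_2 = 2.25, a_3 = 2, b_3 = 1, c_3 = 4.5, q_3 = 3.75, t_3 = 2.5, a_4 = 2, c_4 = 2.75, s_4 = 1.5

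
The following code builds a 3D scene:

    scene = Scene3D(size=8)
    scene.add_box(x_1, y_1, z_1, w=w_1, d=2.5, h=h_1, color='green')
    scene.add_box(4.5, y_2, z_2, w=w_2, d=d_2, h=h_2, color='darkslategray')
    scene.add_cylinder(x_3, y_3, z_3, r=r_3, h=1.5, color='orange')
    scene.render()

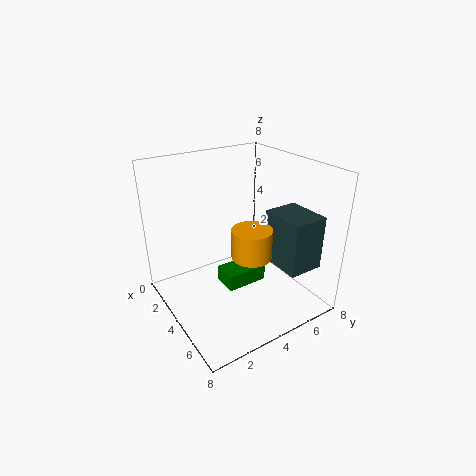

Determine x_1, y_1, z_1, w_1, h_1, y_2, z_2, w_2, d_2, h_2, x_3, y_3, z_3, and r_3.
x_1 = 2.5, y_1 = 3.5, z_1 = 0.5, w_1 = 1.5, h_1 = 1, y_2 = 5.5, z_2 = 2.5, w_2 = 2.5, d_2 = 2, h_2 = 3, x_3 = 6, y_3 = 3.5, z_3 = 4, r_3 = 1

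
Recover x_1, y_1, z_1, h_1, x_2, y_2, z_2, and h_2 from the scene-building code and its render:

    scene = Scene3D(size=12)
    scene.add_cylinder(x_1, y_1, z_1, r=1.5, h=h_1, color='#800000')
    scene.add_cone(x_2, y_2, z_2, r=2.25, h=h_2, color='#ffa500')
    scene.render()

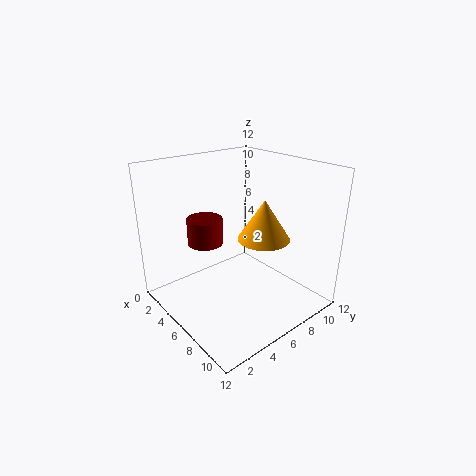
x_1 = 3.75; y_1 = 4.25; z_1 = 5.25; h_1 = 2.25; x_2 = 6.75; y_2 = 8.25; z_2 = 5.5; h_2 = 3.5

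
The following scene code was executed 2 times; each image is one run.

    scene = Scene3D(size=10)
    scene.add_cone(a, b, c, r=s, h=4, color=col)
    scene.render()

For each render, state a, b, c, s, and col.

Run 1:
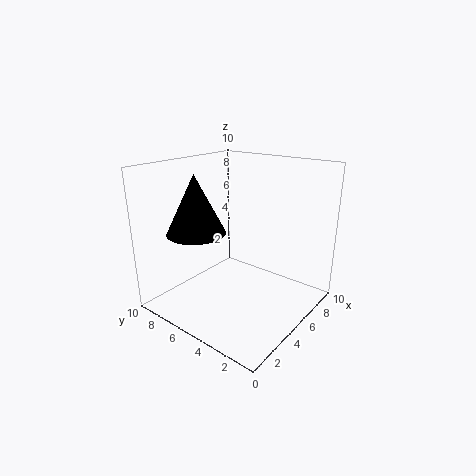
a = 3
b = 7
c = 5.5
s = 2
col = 'black'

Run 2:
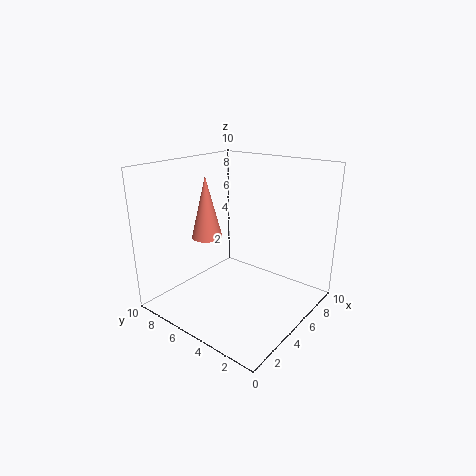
a = 3
b = 6
c = 5.5
s = 1
col = 'salmon'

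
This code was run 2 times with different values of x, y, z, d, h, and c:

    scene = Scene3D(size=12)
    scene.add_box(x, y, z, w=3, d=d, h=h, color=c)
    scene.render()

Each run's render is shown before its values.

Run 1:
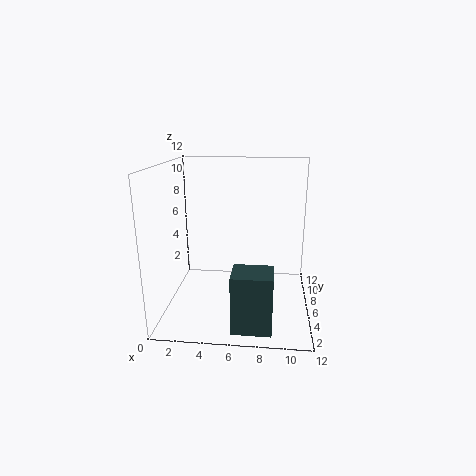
x = 6, y = 0.5, z = 0.5, d = 2.5, h = 4.5, c = 'darkslategray'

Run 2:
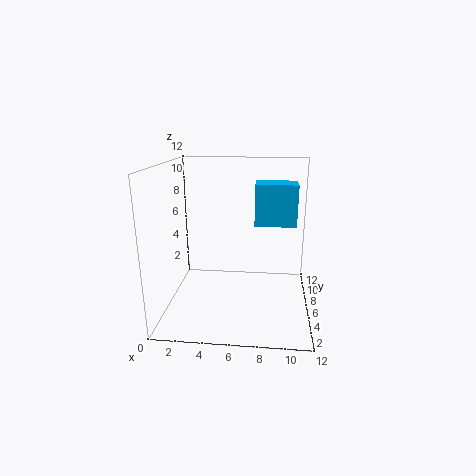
x = 7.5, y = 3, z = 8, d = 2, h = 3, c = 'deepskyblue'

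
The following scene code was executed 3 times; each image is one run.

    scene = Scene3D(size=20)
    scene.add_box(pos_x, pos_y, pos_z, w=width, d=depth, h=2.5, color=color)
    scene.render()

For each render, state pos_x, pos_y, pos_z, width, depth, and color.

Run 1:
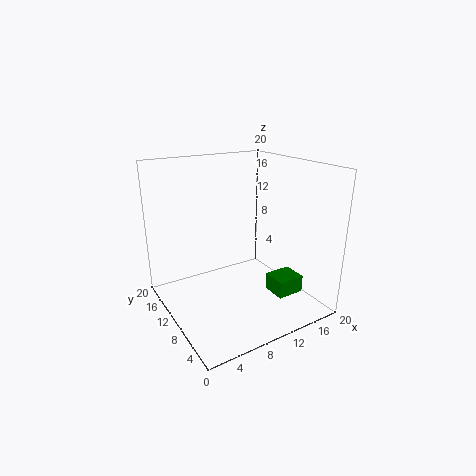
pos_x = 14, pos_y = 5, pos_z = 1.5, width = 4, depth = 3.5, color = 'green'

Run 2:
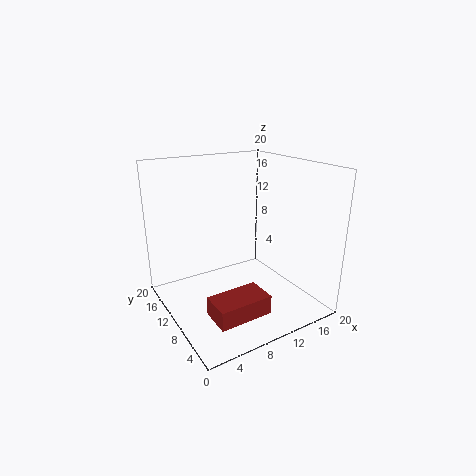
pos_x = 3, pos_y = 2, pos_z = 2.5, width = 7, depth = 4, color = 'brown'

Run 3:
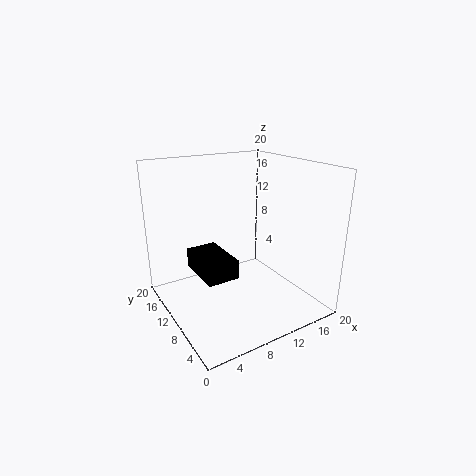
pos_x = 3, pos_y = 5, pos_z = 7, width = 4, depth = 6.5, color = 'black'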